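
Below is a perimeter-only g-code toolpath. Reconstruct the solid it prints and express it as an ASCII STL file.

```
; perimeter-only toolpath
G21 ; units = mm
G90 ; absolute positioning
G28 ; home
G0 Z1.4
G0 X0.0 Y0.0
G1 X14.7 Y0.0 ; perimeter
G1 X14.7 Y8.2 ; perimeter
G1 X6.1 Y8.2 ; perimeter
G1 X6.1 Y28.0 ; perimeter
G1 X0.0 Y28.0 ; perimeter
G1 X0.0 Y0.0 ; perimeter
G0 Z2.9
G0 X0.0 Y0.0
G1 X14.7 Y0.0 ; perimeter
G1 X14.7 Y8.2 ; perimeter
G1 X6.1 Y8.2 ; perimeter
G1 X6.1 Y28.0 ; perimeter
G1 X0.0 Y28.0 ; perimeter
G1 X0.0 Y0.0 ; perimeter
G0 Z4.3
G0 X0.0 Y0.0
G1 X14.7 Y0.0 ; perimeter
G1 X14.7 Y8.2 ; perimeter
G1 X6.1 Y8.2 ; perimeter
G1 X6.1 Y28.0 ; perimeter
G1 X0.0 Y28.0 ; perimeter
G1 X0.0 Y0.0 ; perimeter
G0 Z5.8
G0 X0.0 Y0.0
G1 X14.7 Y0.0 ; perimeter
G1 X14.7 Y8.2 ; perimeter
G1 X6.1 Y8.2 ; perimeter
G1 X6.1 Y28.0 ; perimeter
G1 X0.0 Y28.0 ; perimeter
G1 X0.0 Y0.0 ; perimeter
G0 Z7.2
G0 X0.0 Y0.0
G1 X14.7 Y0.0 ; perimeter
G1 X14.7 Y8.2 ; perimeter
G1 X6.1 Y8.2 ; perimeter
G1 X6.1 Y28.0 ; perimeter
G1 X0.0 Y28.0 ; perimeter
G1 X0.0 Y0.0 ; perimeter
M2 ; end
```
solid part
  facet normal 0.0000 0.0000 -1.0000
    outer loop
      vertex 14.7 8.2 0.0
      vertex 14.7 0.0 0.0
      vertex 0.0 0.0 0.0
    endloop
  endfacet
  facet normal 0.0000 0.0000 -1.0000
    outer loop
      vertex 6.1 8.2 0.0
      vertex 14.7 8.2 0.0
      vertex 0.0 0.0 0.0
    endloop
  endfacet
  facet normal 0.0000 0.0000 -1.0000
    outer loop
      vertex 6.1 28.0 0.0
      vertex 6.1 8.2 0.0
      vertex 0.0 0.0 0.0
    endloop
  endfacet
  facet normal 0.0000 0.0000 -1.0000
    outer loop
      vertex 0.0 28.0 0.0
      vertex 6.1 28.0 0.0
      vertex 0.0 0.0 0.0
    endloop
  endfacet
  facet normal 0.0000 0.0000 1.0000
    outer loop
      vertex 0.0 0.0 7.2
      vertex 14.7 0.0 7.2
      vertex 14.7 8.2 7.2
    endloop
  endfacet
  facet normal 0.0000 0.0000 1.0000
    outer loop
      vertex 0.0 0.0 7.2
      vertex 14.7 8.2 7.2
      vertex 6.1 8.2 7.2
    endloop
  endfacet
  facet normal 0.0000 0.0000 1.0000
    outer loop
      vertex 0.0 0.0 7.2
      vertex 6.1 8.2 7.2
      vertex 6.1 28.0 7.2
    endloop
  endfacet
  facet normal 0.0000 0.0000 1.0000
    outer loop
      vertex 0.0 0.0 7.2
      vertex 6.1 28.0 7.2
      vertex 0.0 28.0 7.2
    endloop
  endfacet
  facet normal 0.0000 -1.0000 0.0000
    outer loop
      vertex 0.0 0.0 0.0
      vertex 14.7 0.0 0.0
      vertex 14.7 0.0 7.2
    endloop
  endfacet
  facet normal 0.0000 -1.0000 0.0000
    outer loop
      vertex 0.0 0.0 0.0
      vertex 14.7 0.0 7.2
      vertex 0.0 0.0 7.2
    endloop
  endfacet
  facet normal 1.0000 0.0000 0.0000
    outer loop
      vertex 14.7 0.0 0.0
      vertex 14.7 8.2 0.0
      vertex 14.7 8.2 7.2
    endloop
  endfacet
  facet normal 1.0000 0.0000 0.0000
    outer loop
      vertex 14.7 0.0 0.0
      vertex 14.7 8.2 7.2
      vertex 14.7 0.0 7.2
    endloop
  endfacet
  facet normal 0.0000 1.0000 0.0000
    outer loop
      vertex 14.7 8.2 0.0
      vertex 6.1 8.2 0.0
      vertex 6.1 8.2 7.2
    endloop
  endfacet
  facet normal 0.0000 1.0000 0.0000
    outer loop
      vertex 14.7 8.2 0.0
      vertex 6.1 8.2 7.2
      vertex 14.7 8.2 7.2
    endloop
  endfacet
  facet normal 1.0000 0.0000 0.0000
    outer loop
      vertex 6.1 8.2 0.0
      vertex 6.1 28.0 0.0
      vertex 6.1 28.0 7.2
    endloop
  endfacet
  facet normal 1.0000 0.0000 0.0000
    outer loop
      vertex 6.1 8.2 0.0
      vertex 6.1 28.0 7.2
      vertex 6.1 8.2 7.2
    endloop
  endfacet
  facet normal 0.0000 1.0000 0.0000
    outer loop
      vertex 6.1 28.0 0.0
      vertex 0.0 28.0 0.0
      vertex 0.0 28.0 7.2
    endloop
  endfacet
  facet normal 0.0000 1.0000 0.0000
    outer loop
      vertex 6.1 28.0 0.0
      vertex 0.0 28.0 7.2
      vertex 6.1 28.0 7.2
    endloop
  endfacet
  facet normal -1.0000 0.0000 0.0000
    outer loop
      vertex 0.0 28.0 0.0
      vertex 0.0 0.0 0.0
      vertex 0.0 0.0 7.2
    endloop
  endfacet
  facet normal -1.0000 0.0000 0.0000
    outer loop
      vertex 0.0 28.0 0.0
      vertex 0.0 0.0 7.2
      vertex 0.0 28.0 7.2
    endloop
  endfacet
endsolid part

The G0 Z moves step by Δz≈1.4 mm. Every layer's G1 loop is the same polygon, so the solid is a straight extrusion of it from z=0 to z≈7.2. Closing with flat bottom and top caps and triangulating gives 20 facets — an L-shaped prism: outer 14.7 × 28 mm, arm thicknesses ≈ 8.2 mm (horizontal) and 6.1 mm (vertical), extruded 7.2 mm in z.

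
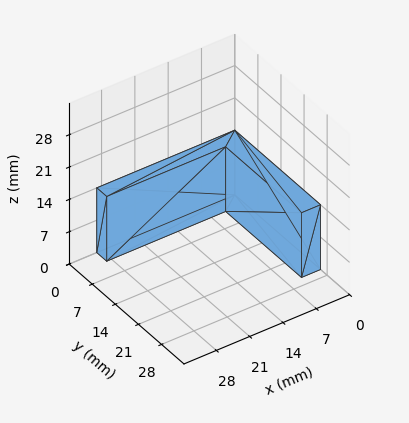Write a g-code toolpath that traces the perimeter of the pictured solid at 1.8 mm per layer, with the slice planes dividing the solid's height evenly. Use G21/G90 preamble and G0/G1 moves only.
Reading the render: the shape is an L-shaped prism: outer 29 × 26 mm, arm thicknesses ≈ 3 mm (horizontal) and 4 mm (vertical), extruded 14 mm in z (dimensions read to the nearest mm from the axis ticks). For the g-code, the solid's height is divided into equal slices at the stated Δz and each level perimeter traced with G1 moves after a G0 lift.

; perimeter-only toolpath
G21 ; units = mm
G90 ; absolute positioning
G28 ; home
; layer 1
G0 Z1.8
G0 X0.0 Y0.0
G1 X29.0 Y0.0
G1 X29.0 Y3.0
G1 X4.0 Y3.0
G1 X4.0 Y26.0
G1 X0.0 Y26.0
G1 X0.0 Y0.0
; layer 2
G0 Z3.5
G0 X0.0 Y0.0
G1 X29.0 Y0.0
G1 X29.0 Y3.0
G1 X4.0 Y3.0
G1 X4.0 Y26.0
G1 X0.0 Y26.0
G1 X0.0 Y0.0
; layer 3
G0 Z5.2
G0 X0.0 Y0.0
G1 X29.0 Y0.0
G1 X29.0 Y3.0
G1 X4.0 Y3.0
G1 X4.0 Y26.0
G1 X0.0 Y26.0
G1 X0.0 Y0.0
; layer 4
G0 Z7.0
G0 X0.0 Y0.0
G1 X29.0 Y0.0
G1 X29.0 Y3.0
G1 X4.0 Y3.0
G1 X4.0 Y26.0
G1 X0.0 Y26.0
G1 X0.0 Y0.0
; layer 5
G0 Z8.8
G0 X0.0 Y0.0
G1 X29.0 Y0.0
G1 X29.0 Y3.0
G1 X4.0 Y3.0
G1 X4.0 Y26.0
G1 X0.0 Y26.0
G1 X0.0 Y0.0
; layer 6
G0 Z10.5
G0 X0.0 Y0.0
G1 X29.0 Y0.0
G1 X29.0 Y3.0
G1 X4.0 Y3.0
G1 X4.0 Y26.0
G1 X0.0 Y26.0
G1 X0.0 Y0.0
; layer 7
G0 Z12.2
G0 X0.0 Y0.0
G1 X29.0 Y0.0
G1 X29.0 Y3.0
G1 X4.0 Y3.0
G1 X4.0 Y26.0
G1 X0.0 Y26.0
G1 X0.0 Y0.0
; layer 8
G0 Z14.0
G0 X0.0 Y0.0
G1 X29.0 Y0.0
G1 X29.0 Y3.0
G1 X4.0 Y3.0
G1 X4.0 Y26.0
G1 X0.0 Y26.0
G1 X0.0 Y0.0
M2 ; end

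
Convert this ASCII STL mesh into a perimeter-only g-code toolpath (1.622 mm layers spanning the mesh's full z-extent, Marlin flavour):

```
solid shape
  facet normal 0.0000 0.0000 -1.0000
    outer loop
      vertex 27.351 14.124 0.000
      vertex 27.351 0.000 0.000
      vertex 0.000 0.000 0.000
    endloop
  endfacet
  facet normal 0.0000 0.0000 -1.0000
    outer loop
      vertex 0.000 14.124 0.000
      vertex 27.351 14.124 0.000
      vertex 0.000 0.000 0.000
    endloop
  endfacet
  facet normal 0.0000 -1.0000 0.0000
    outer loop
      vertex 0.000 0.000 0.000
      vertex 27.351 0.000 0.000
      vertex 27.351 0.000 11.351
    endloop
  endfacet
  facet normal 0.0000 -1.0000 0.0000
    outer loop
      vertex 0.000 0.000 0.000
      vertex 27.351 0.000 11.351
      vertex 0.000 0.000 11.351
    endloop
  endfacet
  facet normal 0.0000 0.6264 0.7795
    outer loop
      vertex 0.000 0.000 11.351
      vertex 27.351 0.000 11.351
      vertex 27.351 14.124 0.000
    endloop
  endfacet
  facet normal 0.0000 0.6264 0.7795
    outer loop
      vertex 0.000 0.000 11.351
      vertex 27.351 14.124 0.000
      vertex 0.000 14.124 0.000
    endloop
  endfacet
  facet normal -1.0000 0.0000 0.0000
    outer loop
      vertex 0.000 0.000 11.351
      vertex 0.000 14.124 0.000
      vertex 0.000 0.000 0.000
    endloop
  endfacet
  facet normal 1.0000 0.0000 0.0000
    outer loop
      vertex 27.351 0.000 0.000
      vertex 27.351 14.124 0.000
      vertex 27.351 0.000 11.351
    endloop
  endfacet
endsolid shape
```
; perimeter-only toolpath
G21 ; units = mm
G90 ; absolute positioning
G28 ; home
; layer 1
G0 Z1.622
G0 X0.000 Y0.000
G1 X27.351 Y0.000
G1 X27.351 Y12.106
G1 X0.000 Y12.106
G1 X0.000 Y0.000
; layer 2
G0 Z3.243
G0 X0.000 Y0.000
G1 X27.351 Y0.000
G1 X27.351 Y10.089
G1 X0.000 Y10.089
G1 X0.000 Y0.000
; layer 3
G0 Z4.865
G0 X0.000 Y0.000
G1 X27.351 Y0.000
G1 X27.351 Y8.071
G1 X0.000 Y8.071
G1 X0.000 Y0.000
; layer 4
G0 Z6.486
G0 X0.000 Y0.000
G1 X27.351 Y0.000
G1 X27.351 Y6.053
G1 X0.000 Y6.053
G1 X0.000 Y0.000
; layer 5
G0 Z8.108
G0 X0.000 Y0.000
G1 X27.351 Y0.000
G1 X27.351 Y4.035
G1 X0.000 Y4.035
G1 X0.000 Y0.000
; layer 6
G0 Z9.729
G0 X0.000 Y0.000
G1 X27.351 Y0.000
G1 X27.351 Y2.018
G1 X0.000 Y2.018
G1 X0.000 Y0.000
M2 ; end

The solid is a wedge (ramp): 27.4 × 14.1 mm base, rising to 11.4 mm along the y=0 edge and sloping linearly to z=0 at y=14.1. Slicing at Δz = 1.622 mm — 7 equal slices spanning the solid's height, so layer i sits at z = i·h/7 — gives 6 non-empty perimeters. Each is a 4-segment closed polygon; G0 lifts to the layer z and rapids to the start vertex, then G1 traces the edges. The cross-section shrinks linearly with z (the slice at the apex is degenerate and omitted).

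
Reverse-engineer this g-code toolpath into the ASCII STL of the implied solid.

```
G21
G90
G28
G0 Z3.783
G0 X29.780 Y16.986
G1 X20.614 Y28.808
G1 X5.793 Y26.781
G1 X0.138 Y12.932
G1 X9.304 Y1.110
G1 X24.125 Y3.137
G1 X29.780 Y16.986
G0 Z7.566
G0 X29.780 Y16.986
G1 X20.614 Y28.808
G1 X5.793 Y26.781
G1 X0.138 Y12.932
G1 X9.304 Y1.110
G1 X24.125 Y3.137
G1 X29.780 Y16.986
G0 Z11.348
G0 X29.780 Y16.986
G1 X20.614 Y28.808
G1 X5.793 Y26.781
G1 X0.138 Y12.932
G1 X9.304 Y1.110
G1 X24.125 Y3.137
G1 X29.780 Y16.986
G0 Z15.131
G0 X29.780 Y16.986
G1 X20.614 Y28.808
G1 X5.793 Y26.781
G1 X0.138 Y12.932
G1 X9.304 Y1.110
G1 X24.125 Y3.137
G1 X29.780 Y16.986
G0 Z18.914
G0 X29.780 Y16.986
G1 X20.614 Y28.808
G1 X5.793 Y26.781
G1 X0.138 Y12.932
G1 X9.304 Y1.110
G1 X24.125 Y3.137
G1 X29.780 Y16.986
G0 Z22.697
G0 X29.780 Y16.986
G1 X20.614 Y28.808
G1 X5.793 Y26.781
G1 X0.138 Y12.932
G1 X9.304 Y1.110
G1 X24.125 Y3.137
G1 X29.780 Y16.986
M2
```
solid part
  facet normal 0.0000 0.0000 -1.0000
    outer loop
      vertex 5.793 26.781 0.000
      vertex 20.614 28.808 0.000
      vertex 29.780 16.986 0.000
    endloop
  endfacet
  facet normal 0.0000 0.0000 -1.0000
    outer loop
      vertex 0.138 12.932 0.000
      vertex 5.793 26.781 0.000
      vertex 29.780 16.986 0.000
    endloop
  endfacet
  facet normal 0.0000 0.0000 -1.0000
    outer loop
      vertex 9.304 1.110 0.000
      vertex 0.138 12.932 0.000
      vertex 29.780 16.986 0.000
    endloop
  endfacet
  facet normal 0.0000 0.0000 -1.0000
    outer loop
      vertex 24.125 3.137 0.000
      vertex 9.304 1.110 0.000
      vertex 29.780 16.986 0.000
    endloop
  endfacet
  facet normal 0.0000 0.0000 1.0000
    outer loop
      vertex 29.780 16.986 22.697
      vertex 20.614 28.808 22.697
      vertex 5.793 26.781 22.697
    endloop
  endfacet
  facet normal 0.0000 0.0000 1.0000
    outer loop
      vertex 29.780 16.986 22.697
      vertex 5.793 26.781 22.697
      vertex 0.138 12.932 22.697
    endloop
  endfacet
  facet normal 0.0000 0.0000 1.0000
    outer loop
      vertex 29.780 16.986 22.697
      vertex 0.138 12.932 22.697
      vertex 9.304 1.110 22.697
    endloop
  endfacet
  facet normal 0.0000 0.0000 1.0000
    outer loop
      vertex 29.780 16.986 22.697
      vertex 9.304 1.110 22.697
      vertex 24.125 3.137 22.697
    endloop
  endfacet
  facet normal 0.7903 0.6127 0.0000
    outer loop
      vertex 29.780 16.986 0.000
      vertex 20.614 28.808 0.000
      vertex 20.614 28.808 22.697
    endloop
  endfacet
  facet normal 0.7903 0.6127 0.0000
    outer loop
      vertex 29.780 16.986 0.000
      vertex 20.614 28.808 22.697
      vertex 29.780 16.986 22.697
    endloop
  endfacet
  facet normal -0.1355 0.9908 0.0000
    outer loop
      vertex 20.614 28.808 0.000
      vertex 5.793 26.781 0.000
      vertex 5.793 26.781 22.697
    endloop
  endfacet
  facet normal -0.1355 0.9908 0.0000
    outer loop
      vertex 20.614 28.808 0.000
      vertex 5.793 26.781 22.697
      vertex 20.614 28.808 22.697
    endloop
  endfacet
  facet normal -0.9258 0.3780 0.0000
    outer loop
      vertex 5.793 26.781 0.000
      vertex 0.138 12.932 0.000
      vertex 0.138 12.932 22.697
    endloop
  endfacet
  facet normal -0.9258 0.3780 0.0000
    outer loop
      vertex 5.793 26.781 0.000
      vertex 0.138 12.932 22.697
      vertex 5.793 26.781 22.697
    endloop
  endfacet
  facet normal -0.7903 -0.6127 0.0000
    outer loop
      vertex 0.138 12.932 0.000
      vertex 9.304 1.110 0.000
      vertex 9.304 1.110 22.697
    endloop
  endfacet
  facet normal -0.7903 -0.6127 0.0000
    outer loop
      vertex 0.138 12.932 0.000
      vertex 9.304 1.110 22.697
      vertex 0.138 12.932 22.697
    endloop
  endfacet
  facet normal 0.1355 -0.9908 0.0000
    outer loop
      vertex 9.304 1.110 0.000
      vertex 24.125 3.137 0.000
      vertex 24.125 3.137 22.697
    endloop
  endfacet
  facet normal 0.1355 -0.9908 0.0000
    outer loop
      vertex 9.304 1.110 0.000
      vertex 24.125 3.137 22.697
      vertex 9.304 1.110 22.697
    endloop
  endfacet
  facet normal 0.9258 -0.3780 0.0000
    outer loop
      vertex 24.125 3.137 0.000
      vertex 29.780 16.986 0.000
      vertex 29.780 16.986 22.697
    endloop
  endfacet
  facet normal 0.9258 -0.3780 0.0000
    outer loop
      vertex 24.125 3.137 0.000
      vertex 29.780 16.986 22.697
      vertex 24.125 3.137 22.697
    endloop
  endfacet
endsolid part

The G0 Z moves step by Δz≈3.783 mm. Every layer's G1 loop is the same polygon, so the solid is a straight extrusion of it from z=0 to z≈22.7. Closing with flat bottom and top caps and triangulating gives 20 facets — a regular 6-sided prism (a cylinder approximated with 6 flat sides), circumscribed radius ≈ 15 mm, height ≈ 22.7 mm.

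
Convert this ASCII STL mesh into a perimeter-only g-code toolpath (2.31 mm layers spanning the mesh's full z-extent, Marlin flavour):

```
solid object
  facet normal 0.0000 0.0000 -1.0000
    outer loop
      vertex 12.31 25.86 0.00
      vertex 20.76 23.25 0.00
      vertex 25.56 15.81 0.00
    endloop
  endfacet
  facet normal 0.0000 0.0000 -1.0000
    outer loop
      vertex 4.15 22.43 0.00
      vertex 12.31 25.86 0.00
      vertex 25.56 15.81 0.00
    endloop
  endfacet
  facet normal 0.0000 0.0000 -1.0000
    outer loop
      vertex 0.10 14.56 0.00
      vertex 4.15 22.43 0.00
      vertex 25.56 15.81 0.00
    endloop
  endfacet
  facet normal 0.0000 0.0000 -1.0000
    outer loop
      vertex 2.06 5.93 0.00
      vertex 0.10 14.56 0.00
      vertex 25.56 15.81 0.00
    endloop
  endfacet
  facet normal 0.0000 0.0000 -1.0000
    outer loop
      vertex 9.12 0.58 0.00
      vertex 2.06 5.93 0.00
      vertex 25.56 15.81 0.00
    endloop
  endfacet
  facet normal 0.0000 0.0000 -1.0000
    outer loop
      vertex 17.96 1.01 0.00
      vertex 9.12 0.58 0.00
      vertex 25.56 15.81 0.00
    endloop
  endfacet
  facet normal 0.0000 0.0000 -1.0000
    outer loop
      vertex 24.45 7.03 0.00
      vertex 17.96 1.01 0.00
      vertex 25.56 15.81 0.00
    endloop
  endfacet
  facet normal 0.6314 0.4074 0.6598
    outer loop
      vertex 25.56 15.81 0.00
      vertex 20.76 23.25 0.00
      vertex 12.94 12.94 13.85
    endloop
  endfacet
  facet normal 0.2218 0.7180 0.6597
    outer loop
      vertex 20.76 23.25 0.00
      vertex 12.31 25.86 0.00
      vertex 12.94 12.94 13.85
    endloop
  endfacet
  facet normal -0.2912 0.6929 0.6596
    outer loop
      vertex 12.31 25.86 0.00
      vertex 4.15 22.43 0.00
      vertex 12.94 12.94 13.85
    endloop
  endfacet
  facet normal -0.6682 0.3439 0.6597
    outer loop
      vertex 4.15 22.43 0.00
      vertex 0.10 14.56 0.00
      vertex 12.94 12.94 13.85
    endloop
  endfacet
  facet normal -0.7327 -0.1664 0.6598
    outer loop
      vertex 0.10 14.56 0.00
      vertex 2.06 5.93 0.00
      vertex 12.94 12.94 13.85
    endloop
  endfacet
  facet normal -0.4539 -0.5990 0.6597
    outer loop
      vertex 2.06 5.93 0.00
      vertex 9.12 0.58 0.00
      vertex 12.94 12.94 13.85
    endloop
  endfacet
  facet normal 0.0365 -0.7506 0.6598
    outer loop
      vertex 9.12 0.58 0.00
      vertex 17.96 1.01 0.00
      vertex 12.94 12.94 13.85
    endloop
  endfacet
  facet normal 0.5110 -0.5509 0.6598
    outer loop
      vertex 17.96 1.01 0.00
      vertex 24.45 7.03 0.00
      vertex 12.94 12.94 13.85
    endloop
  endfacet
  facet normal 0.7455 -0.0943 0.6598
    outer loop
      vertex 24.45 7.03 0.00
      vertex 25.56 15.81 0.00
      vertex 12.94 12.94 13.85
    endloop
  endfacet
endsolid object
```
; perimeter-only toolpath
G21 ; units = mm
G90 ; absolute positioning
G28 ; home
; layer 1
G0 Z2.31
G0 X23.46 Y15.33
G1 X19.46 Y21.53
G1 X12.42 Y23.71
G1 X5.62 Y20.85
G1 X2.24 Y14.29
G1 X3.87 Y7.10
G1 X9.76 Y2.64
G1 X17.12 Y3.00
G1 X22.53 Y8.02
G1 X23.46 Y15.33
; layer 2
G0 Z4.62
G0 X21.35 Y14.85
G1 X18.15 Y19.81
G1 X12.52 Y21.55
G1 X7.08 Y19.27
G1 X4.38 Y14.02
G1 X5.69 Y8.27
G1 X10.39 Y4.70
G1 X16.29 Y4.99
G1 X20.61 Y9.00
G1 X21.35 Y14.85
; layer 3
G0 Z6.92
G0 X19.25 Y14.38
G1 X16.85 Y18.09
G1 X12.62 Y19.40
G1 X8.54 Y17.68
G1 X6.52 Y13.75
G1 X7.50 Y9.43
G1 X11.03 Y6.76
G1 X15.45 Y6.97
G1 X18.70 Y9.98
G1 X19.25 Y14.38
; layer 4
G0 Z9.23
G0 X17.15 Y13.90
G1 X15.55 Y16.38
G1 X12.73 Y17.25
G1 X10.01 Y16.10
G1 X8.66 Y13.48
G1 X9.31 Y10.60
G1 X11.67 Y8.82
G1 X14.61 Y8.96
G1 X16.78 Y10.97
G1 X17.15 Y13.90
; layer 5
G0 Z11.54
G0 X15.04 Y13.42
G1 X14.24 Y14.66
G1 X12.83 Y15.09
G1 X11.47 Y14.52
G1 X10.80 Y13.21
G1 X11.13 Y11.77
G1 X12.30 Y10.88
G1 X13.78 Y10.95
G1 X14.86 Y11.95
G1 X15.04 Y13.42
M2 ; end

The solid is a regular 9-sided pyramid, base circumscribed radius ≈ 12.9 mm, apex at z ≈ 13.8 mm. Slicing at Δz = 2.31 mm — 6 equal slices spanning the solid's height, so layer i sits at z = i·h/6 — gives 5 non-empty perimeters. Each is a 9-segment closed polygon; G0 lifts to the layer z and rapids to the start vertex, then G1 traces the edges. The cross-section shrinks linearly with z (the slice at the apex is degenerate and omitted).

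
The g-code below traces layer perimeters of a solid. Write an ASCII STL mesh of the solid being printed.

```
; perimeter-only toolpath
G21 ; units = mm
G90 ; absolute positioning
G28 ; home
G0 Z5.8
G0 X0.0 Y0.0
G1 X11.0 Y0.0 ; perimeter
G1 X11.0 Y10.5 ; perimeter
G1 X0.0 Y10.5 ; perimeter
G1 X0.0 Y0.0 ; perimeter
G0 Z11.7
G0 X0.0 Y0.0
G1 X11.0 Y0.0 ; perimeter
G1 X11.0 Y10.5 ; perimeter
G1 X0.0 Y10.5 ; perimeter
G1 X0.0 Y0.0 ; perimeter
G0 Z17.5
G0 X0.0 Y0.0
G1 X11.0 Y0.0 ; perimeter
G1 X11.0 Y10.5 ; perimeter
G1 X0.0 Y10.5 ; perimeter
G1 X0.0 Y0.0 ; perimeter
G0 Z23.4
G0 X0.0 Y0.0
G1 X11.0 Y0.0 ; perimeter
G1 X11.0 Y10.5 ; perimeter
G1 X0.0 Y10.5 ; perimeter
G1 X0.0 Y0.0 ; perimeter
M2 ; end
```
solid part
  facet normal 0.0000 0.0000 -1.0000
    outer loop
      vertex 11.0 10.5 0.0
      vertex 11.0 0.0 0.0
      vertex 0.0 0.0 0.0
    endloop
  endfacet
  facet normal 0.0000 0.0000 -1.0000
    outer loop
      vertex 0.0 10.5 0.0
      vertex 11.0 10.5 0.0
      vertex 0.0 0.0 0.0
    endloop
  endfacet
  facet normal 0.0000 0.0000 1.0000
    outer loop
      vertex 0.0 0.0 23.4
      vertex 11.0 0.0 23.4
      vertex 11.0 10.5 23.4
    endloop
  endfacet
  facet normal 0.0000 0.0000 1.0000
    outer loop
      vertex 0.0 0.0 23.4
      vertex 11.0 10.5 23.4
      vertex 0.0 10.5 23.4
    endloop
  endfacet
  facet normal 0.0000 -1.0000 0.0000
    outer loop
      vertex 0.0 0.0 0.0
      vertex 11.0 0.0 0.0
      vertex 11.0 0.0 23.4
    endloop
  endfacet
  facet normal 0.0000 -1.0000 0.0000
    outer loop
      vertex 0.0 0.0 0.0
      vertex 11.0 0.0 23.4
      vertex 0.0 0.0 23.4
    endloop
  endfacet
  facet normal 0.0000 1.0000 0.0000
    outer loop
      vertex 11.0 10.5 23.4
      vertex 11.0 10.5 0.0
      vertex 0.0 10.5 0.0
    endloop
  endfacet
  facet normal 0.0000 1.0000 0.0000
    outer loop
      vertex 0.0 10.5 23.4
      vertex 11.0 10.5 23.4
      vertex 0.0 10.5 0.0
    endloop
  endfacet
  facet normal -1.0000 0.0000 0.0000
    outer loop
      vertex 0.0 10.5 23.4
      vertex 0.0 10.5 0.0
      vertex 0.0 0.0 0.0
    endloop
  endfacet
  facet normal -1.0000 0.0000 0.0000
    outer loop
      vertex 0.0 0.0 23.4
      vertex 0.0 10.5 23.4
      vertex 0.0 0.0 0.0
    endloop
  endfacet
  facet normal 1.0000 0.0000 0.0000
    outer loop
      vertex 11.0 0.0 0.0
      vertex 11.0 10.5 0.0
      vertex 11.0 10.5 23.4
    endloop
  endfacet
  facet normal 1.0000 0.0000 0.0000
    outer loop
      vertex 11.0 0.0 0.0
      vertex 11.0 10.5 23.4
      vertex 11.0 0.0 23.4
    endloop
  endfacet
endsolid part

The G0 Z moves step by Δz≈5.8 mm. Every layer's G1 loop is the same polygon, so the solid is a straight extrusion of it from z=0 to z≈23.4. Closing with flat bottom and top caps and triangulating gives 12 facets — a rectangular box, roughly 11 × 10.5 mm footprint and 23.4 mm tall.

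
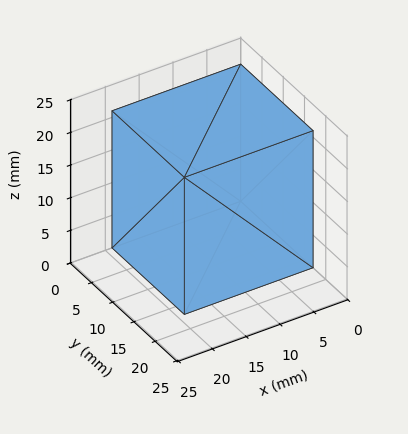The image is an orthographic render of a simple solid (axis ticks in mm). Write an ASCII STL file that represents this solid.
Reading the render: the shape is a rectangular box, roughly 19 × 17 mm footprint and 21 mm tall (dimensions read to the nearest mm from the axis ticks). For the STL, each face is triangulated and given an outward normal.

solid part
  facet normal 0.0000 0.0000 -1.0000
    outer loop
      vertex 19.000 17.000 0.000
      vertex 19.000 0.000 0.000
      vertex 0.000 0.000 0.000
    endloop
  endfacet
  facet normal 0.0000 0.0000 -1.0000
    outer loop
      vertex 0.000 17.000 0.000
      vertex 19.000 17.000 0.000
      vertex 0.000 0.000 0.000
    endloop
  endfacet
  facet normal 0.0000 0.0000 1.0000
    outer loop
      vertex 0.000 0.000 21.000
      vertex 19.000 0.000 21.000
      vertex 19.000 17.000 21.000
    endloop
  endfacet
  facet normal 0.0000 0.0000 1.0000
    outer loop
      vertex 0.000 0.000 21.000
      vertex 19.000 17.000 21.000
      vertex 0.000 17.000 21.000
    endloop
  endfacet
  facet normal 0.0000 -1.0000 0.0000
    outer loop
      vertex 0.000 0.000 0.000
      vertex 19.000 0.000 0.000
      vertex 19.000 0.000 21.000
    endloop
  endfacet
  facet normal 0.0000 -1.0000 0.0000
    outer loop
      vertex 0.000 0.000 0.000
      vertex 19.000 0.000 21.000
      vertex 0.000 0.000 21.000
    endloop
  endfacet
  facet normal 0.0000 1.0000 0.0000
    outer loop
      vertex 19.000 17.000 21.000
      vertex 19.000 17.000 0.000
      vertex 0.000 17.000 0.000
    endloop
  endfacet
  facet normal 0.0000 1.0000 0.0000
    outer loop
      vertex 0.000 17.000 21.000
      vertex 19.000 17.000 21.000
      vertex 0.000 17.000 0.000
    endloop
  endfacet
  facet normal -1.0000 0.0000 0.0000
    outer loop
      vertex 0.000 17.000 21.000
      vertex 0.000 17.000 0.000
      vertex 0.000 0.000 0.000
    endloop
  endfacet
  facet normal -1.0000 0.0000 0.0000
    outer loop
      vertex 0.000 0.000 21.000
      vertex 0.000 17.000 21.000
      vertex 0.000 0.000 0.000
    endloop
  endfacet
  facet normal 1.0000 0.0000 0.0000
    outer loop
      vertex 19.000 0.000 0.000
      vertex 19.000 17.000 0.000
      vertex 19.000 17.000 21.000
    endloop
  endfacet
  facet normal 1.0000 0.0000 0.0000
    outer loop
      vertex 19.000 0.000 0.000
      vertex 19.000 17.000 21.000
      vertex 19.000 0.000 21.000
    endloop
  endfacet
endsolid part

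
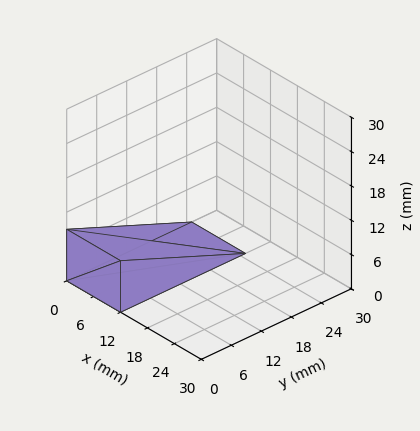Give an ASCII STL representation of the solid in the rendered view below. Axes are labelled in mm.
Reading the render: the shape is a wedge (ramp): 12 × 25 mm base, rising to 9 mm along the y=0 edge and sloping linearly to z=0 at y=25 (dimensions read to the nearest mm from the axis ticks). For the STL, each face is triangulated and given an outward normal.

solid part
  facet normal 0.0000 0.0000 -1.0000
    outer loop
      vertex 12.0 25.0 0.0
      vertex 12.0 0.0 0.0
      vertex 0.0 0.0 0.0
    endloop
  endfacet
  facet normal 0.0000 0.0000 -1.0000
    outer loop
      vertex 0.0 25.0 0.0
      vertex 12.0 25.0 0.0
      vertex 0.0 0.0 0.0
    endloop
  endfacet
  facet normal 0.0000 -1.0000 0.0000
    outer loop
      vertex 0.0 0.0 0.0
      vertex 12.0 0.0 0.0
      vertex 12.0 0.0 9.0
    endloop
  endfacet
  facet normal 0.0000 -1.0000 0.0000
    outer loop
      vertex 0.0 0.0 0.0
      vertex 12.0 0.0 9.0
      vertex 0.0 0.0 9.0
    endloop
  endfacet
  facet normal 0.0000 0.3387 0.9409
    outer loop
      vertex 0.0 0.0 9.0
      vertex 12.0 0.0 9.0
      vertex 12.0 25.0 0.0
    endloop
  endfacet
  facet normal 0.0000 0.3387 0.9409
    outer loop
      vertex 0.0 0.0 9.0
      vertex 12.0 25.0 0.0
      vertex 0.0 25.0 0.0
    endloop
  endfacet
  facet normal -1.0000 0.0000 0.0000
    outer loop
      vertex 0.0 0.0 9.0
      vertex 0.0 25.0 0.0
      vertex 0.0 0.0 0.0
    endloop
  endfacet
  facet normal 1.0000 0.0000 0.0000
    outer loop
      vertex 12.0 0.0 0.0
      vertex 12.0 25.0 0.0
      vertex 12.0 0.0 9.0
    endloop
  endfacet
endsolid part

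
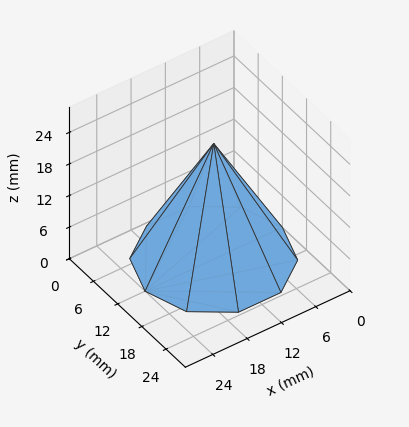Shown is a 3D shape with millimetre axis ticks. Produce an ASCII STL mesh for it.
Reading the render: the shape is a regular 10-sided pyramid, base circumscribed radius ≈ 12 mm, apex at z ≈ 22 mm (dimensions read to the nearest mm from the axis ticks). For the STL, each face is triangulated and given an outward normal.

solid part
  facet normal 0.0000 0.0000 -1.0000
    outer loop
      vertex 15.71 23.41 0.00
      vertex 21.71 19.05 0.00
      vertex 24.00 12.00 0.00
    endloop
  endfacet
  facet normal 0.0000 0.0000 -1.0000
    outer loop
      vertex 8.29 23.41 0.00
      vertex 15.71 23.41 0.00
      vertex 24.00 12.00 0.00
    endloop
  endfacet
  facet normal 0.0000 0.0000 -1.0000
    outer loop
      vertex 2.29 19.05 0.00
      vertex 8.29 23.41 0.00
      vertex 24.00 12.00 0.00
    endloop
  endfacet
  facet normal 0.0000 0.0000 -1.0000
    outer loop
      vertex 0.00 12.00 0.00
      vertex 2.29 19.05 0.00
      vertex 24.00 12.00 0.00
    endloop
  endfacet
  facet normal 0.0000 0.0000 -1.0000
    outer loop
      vertex 2.29 4.95 0.00
      vertex 0.00 12.00 0.00
      vertex 24.00 12.00 0.00
    endloop
  endfacet
  facet normal 0.0000 0.0000 -1.0000
    outer loop
      vertex 8.29 0.59 0.00
      vertex 2.29 4.95 0.00
      vertex 24.00 12.00 0.00
    endloop
  endfacet
  facet normal 0.0000 0.0000 -1.0000
    outer loop
      vertex 15.71 0.59 0.00
      vertex 8.29 0.59 0.00
      vertex 24.00 12.00 0.00
    endloop
  endfacet
  facet normal 0.0000 0.0000 -1.0000
    outer loop
      vertex 21.71 4.95 0.00
      vertex 15.71 0.59 0.00
      vertex 24.00 12.00 0.00
    endloop
  endfacet
  facet normal 0.8442 0.2742 0.4605
    outer loop
      vertex 24.00 12.00 0.00
      vertex 21.71 19.05 0.00
      vertex 12.00 12.00 22.00
    endloop
  endfacet
  facet normal 0.5218 0.7181 0.4604
    outer loop
      vertex 21.71 19.05 0.00
      vertex 15.71 23.41 0.00
      vertex 12.00 12.00 22.00
    endloop
  endfacet
  facet normal 0.0000 0.8877 0.4604
    outer loop
      vertex 15.71 23.41 0.00
      vertex 8.29 23.41 0.00
      vertex 12.00 12.00 22.00
    endloop
  endfacet
  facet normal -0.5218 0.7181 0.4604
    outer loop
      vertex 8.29 23.41 0.00
      vertex 2.29 19.05 0.00
      vertex 12.00 12.00 22.00
    endloop
  endfacet
  facet normal -0.8442 0.2742 0.4605
    outer loop
      vertex 2.29 19.05 0.00
      vertex 0.00 12.00 0.00
      vertex 12.00 12.00 22.00
    endloop
  endfacet
  facet normal -0.8442 -0.2742 0.4605
    outer loop
      vertex 0.00 12.00 0.00
      vertex 2.29 4.95 0.00
      vertex 12.00 12.00 22.00
    endloop
  endfacet
  facet normal -0.5218 -0.7181 0.4604
    outer loop
      vertex 2.29 4.95 0.00
      vertex 8.29 0.59 0.00
      vertex 12.00 12.00 22.00
    endloop
  endfacet
  facet normal 0.0000 -0.8877 0.4604
    outer loop
      vertex 8.29 0.59 0.00
      vertex 15.71 0.59 0.00
      vertex 12.00 12.00 22.00
    endloop
  endfacet
  facet normal 0.5218 -0.7181 0.4604
    outer loop
      vertex 15.71 0.59 0.00
      vertex 21.71 4.95 0.00
      vertex 12.00 12.00 22.00
    endloop
  endfacet
  facet normal 0.8442 -0.2742 0.4605
    outer loop
      vertex 21.71 4.95 0.00
      vertex 24.00 12.00 0.00
      vertex 12.00 12.00 22.00
    endloop
  endfacet
endsolid part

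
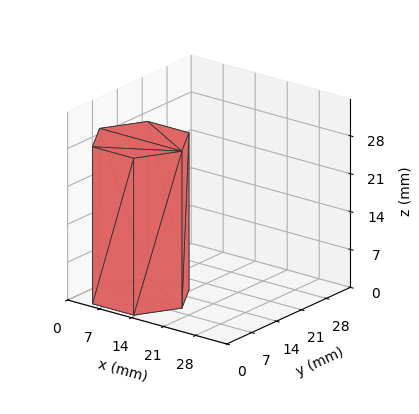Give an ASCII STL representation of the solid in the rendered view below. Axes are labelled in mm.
Reading the render: the shape is a regular 6-sided prism (a cylinder approximated with 6 flat sides), circumscribed radius ≈ 9 mm, height ≈ 29 mm (dimensions read to the nearest mm from the axis ticks). For the STL, each face is triangulated and given an outward normal.

solid part
  facet normal 0.0000 0.0000 -1.0000
    outer loop
      vertex 4.50 16.79 0.00
      vertex 13.50 16.79 0.00
      vertex 18.00 9.00 0.00
    endloop
  endfacet
  facet normal 0.0000 0.0000 -1.0000
    outer loop
      vertex 0.00 9.00 0.00
      vertex 4.50 16.79 0.00
      vertex 18.00 9.00 0.00
    endloop
  endfacet
  facet normal 0.0000 0.0000 -1.0000
    outer loop
      vertex 4.50 1.21 0.00
      vertex 0.00 9.00 0.00
      vertex 18.00 9.00 0.00
    endloop
  endfacet
  facet normal 0.0000 0.0000 -1.0000
    outer loop
      vertex 13.50 1.21 0.00
      vertex 4.50 1.21 0.00
      vertex 18.00 9.00 0.00
    endloop
  endfacet
  facet normal 0.0000 0.0000 1.0000
    outer loop
      vertex 18.00 9.00 29.00
      vertex 13.50 16.79 29.00
      vertex 4.50 16.79 29.00
    endloop
  endfacet
  facet normal 0.0000 0.0000 1.0000
    outer loop
      vertex 18.00 9.00 29.00
      vertex 4.50 16.79 29.00
      vertex 0.00 9.00 29.00
    endloop
  endfacet
  facet normal 0.0000 0.0000 1.0000
    outer loop
      vertex 18.00 9.00 29.00
      vertex 0.00 9.00 29.00
      vertex 4.50 1.21 29.00
    endloop
  endfacet
  facet normal 0.0000 0.0000 1.0000
    outer loop
      vertex 18.00 9.00 29.00
      vertex 4.50 1.21 29.00
      vertex 13.50 1.21 29.00
    endloop
  endfacet
  facet normal 0.8659 0.5002 0.0000
    outer loop
      vertex 18.00 9.00 0.00
      vertex 13.50 16.79 0.00
      vertex 13.50 16.79 29.00
    endloop
  endfacet
  facet normal 0.8659 0.5002 0.0000
    outer loop
      vertex 18.00 9.00 0.00
      vertex 13.50 16.79 29.00
      vertex 18.00 9.00 29.00
    endloop
  endfacet
  facet normal 0.0000 1.0000 0.0000
    outer loop
      vertex 13.50 16.79 0.00
      vertex 4.50 16.79 0.00
      vertex 4.50 16.79 29.00
    endloop
  endfacet
  facet normal 0.0000 1.0000 0.0000
    outer loop
      vertex 13.50 16.79 0.00
      vertex 4.50 16.79 29.00
      vertex 13.50 16.79 29.00
    endloop
  endfacet
  facet normal -0.8659 0.5002 0.0000
    outer loop
      vertex 4.50 16.79 0.00
      vertex 0.00 9.00 0.00
      vertex 0.00 9.00 29.00
    endloop
  endfacet
  facet normal -0.8659 0.5002 0.0000
    outer loop
      vertex 4.50 16.79 0.00
      vertex 0.00 9.00 29.00
      vertex 4.50 16.79 29.00
    endloop
  endfacet
  facet normal -0.8659 -0.5002 0.0000
    outer loop
      vertex 0.00 9.00 0.00
      vertex 4.50 1.21 0.00
      vertex 4.50 1.21 29.00
    endloop
  endfacet
  facet normal -0.8659 -0.5002 0.0000
    outer loop
      vertex 0.00 9.00 0.00
      vertex 4.50 1.21 29.00
      vertex 0.00 9.00 29.00
    endloop
  endfacet
  facet normal 0.0000 -1.0000 0.0000
    outer loop
      vertex 4.50 1.21 0.00
      vertex 13.50 1.21 0.00
      vertex 13.50 1.21 29.00
    endloop
  endfacet
  facet normal 0.0000 -1.0000 0.0000
    outer loop
      vertex 4.50 1.21 0.00
      vertex 13.50 1.21 29.00
      vertex 4.50 1.21 29.00
    endloop
  endfacet
  facet normal 0.8659 -0.5002 0.0000
    outer loop
      vertex 13.50 1.21 0.00
      vertex 18.00 9.00 0.00
      vertex 18.00 9.00 29.00
    endloop
  endfacet
  facet normal 0.8659 -0.5002 0.0000
    outer loop
      vertex 13.50 1.21 0.00
      vertex 18.00 9.00 29.00
      vertex 13.50 1.21 29.00
    endloop
  endfacet
endsolid part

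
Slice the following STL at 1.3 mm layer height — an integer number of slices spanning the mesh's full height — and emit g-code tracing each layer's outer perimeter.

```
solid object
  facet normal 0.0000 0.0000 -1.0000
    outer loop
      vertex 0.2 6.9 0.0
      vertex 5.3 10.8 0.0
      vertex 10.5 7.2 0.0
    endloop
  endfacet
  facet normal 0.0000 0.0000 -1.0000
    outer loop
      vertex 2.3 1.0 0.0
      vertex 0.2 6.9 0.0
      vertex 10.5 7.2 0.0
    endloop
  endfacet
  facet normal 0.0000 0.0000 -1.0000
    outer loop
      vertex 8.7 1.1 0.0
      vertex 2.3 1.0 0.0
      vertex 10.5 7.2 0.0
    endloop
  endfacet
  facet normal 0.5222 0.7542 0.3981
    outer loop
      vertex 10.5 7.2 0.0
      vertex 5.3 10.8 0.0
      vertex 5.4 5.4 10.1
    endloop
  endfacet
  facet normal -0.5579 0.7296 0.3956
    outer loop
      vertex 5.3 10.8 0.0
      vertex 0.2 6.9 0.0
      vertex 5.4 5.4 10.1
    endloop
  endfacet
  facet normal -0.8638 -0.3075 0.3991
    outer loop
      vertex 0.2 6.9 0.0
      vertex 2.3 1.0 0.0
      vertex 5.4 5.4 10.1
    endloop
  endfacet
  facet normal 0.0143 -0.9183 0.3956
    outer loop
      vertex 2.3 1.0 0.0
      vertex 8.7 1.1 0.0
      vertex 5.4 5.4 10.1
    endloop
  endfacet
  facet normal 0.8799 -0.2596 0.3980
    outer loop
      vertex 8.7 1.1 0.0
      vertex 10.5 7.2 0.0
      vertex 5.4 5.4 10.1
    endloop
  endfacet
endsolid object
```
; perimeter-only toolpath
G21 ; units = mm
G90 ; absolute positioning
G28 ; home
; layer 1
G0 Z1.3
G0 X9.9 Y7.0
G1 X5.3 Y10.1
G1 X0.9 Y6.7
G1 X2.7 Y1.6
G1 X8.3 Y1.6
G1 X9.9 Y7.0
; layer 2
G0 Z2.5
G0 X9.2 Y6.8
G1 X5.3 Y9.5
G1 X1.5 Y6.5
G1 X3.1 Y2.1
G1 X7.9 Y2.2
G1 X9.2 Y6.8
; layer 3
G0 Z3.8
G0 X8.6 Y6.5
G1 X5.3 Y8.8
G1 X2.2 Y6.3
G1 X3.5 Y2.7
G1 X7.5 Y2.7
G1 X8.6 Y6.5
; layer 4
G0 Z5.0
G0 X8.0 Y6.3
G1 X5.3 Y8.1
G1 X2.8 Y6.2
G1 X3.9 Y3.2
G1 X7.0 Y3.2
G1 X8.0 Y6.3
; layer 5
G0 Z6.3
G0 X7.3 Y6.1
G1 X5.4 Y7.4
G1 X3.5 Y6.0
G1 X4.2 Y3.8
G1 X6.6 Y3.8
G1 X7.3 Y6.1
; layer 6
G0 Z7.6
G0 X6.7 Y5.9
G1 X5.4 Y6.8
G1 X4.1 Y5.8
G1 X4.6 Y4.3
G1 X6.2 Y4.3
G1 X6.7 Y5.9
; layer 7
G0 Z8.8
G0 X6.0 Y5.6
G1 X5.4 Y6.1
G1 X4.8 Y5.6
G1 X5.0 Y4.9
G1 X5.8 Y4.9
G1 X6.0 Y5.6
M2 ; end

The solid is a regular 5-sided pyramid, base circumscribed radius ≈ 5.4 mm, apex at z ≈ 10.1 mm. Slicing at Δz = 1.3 mm — 8 equal slices spanning the solid's height, so layer i sits at z = i·h/8 — gives 7 non-empty perimeters. Each is a 5-segment closed polygon; G0 lifts to the layer z and rapids to the start vertex, then G1 traces the edges. The cross-section shrinks linearly with z (the slice at the apex is degenerate and omitted).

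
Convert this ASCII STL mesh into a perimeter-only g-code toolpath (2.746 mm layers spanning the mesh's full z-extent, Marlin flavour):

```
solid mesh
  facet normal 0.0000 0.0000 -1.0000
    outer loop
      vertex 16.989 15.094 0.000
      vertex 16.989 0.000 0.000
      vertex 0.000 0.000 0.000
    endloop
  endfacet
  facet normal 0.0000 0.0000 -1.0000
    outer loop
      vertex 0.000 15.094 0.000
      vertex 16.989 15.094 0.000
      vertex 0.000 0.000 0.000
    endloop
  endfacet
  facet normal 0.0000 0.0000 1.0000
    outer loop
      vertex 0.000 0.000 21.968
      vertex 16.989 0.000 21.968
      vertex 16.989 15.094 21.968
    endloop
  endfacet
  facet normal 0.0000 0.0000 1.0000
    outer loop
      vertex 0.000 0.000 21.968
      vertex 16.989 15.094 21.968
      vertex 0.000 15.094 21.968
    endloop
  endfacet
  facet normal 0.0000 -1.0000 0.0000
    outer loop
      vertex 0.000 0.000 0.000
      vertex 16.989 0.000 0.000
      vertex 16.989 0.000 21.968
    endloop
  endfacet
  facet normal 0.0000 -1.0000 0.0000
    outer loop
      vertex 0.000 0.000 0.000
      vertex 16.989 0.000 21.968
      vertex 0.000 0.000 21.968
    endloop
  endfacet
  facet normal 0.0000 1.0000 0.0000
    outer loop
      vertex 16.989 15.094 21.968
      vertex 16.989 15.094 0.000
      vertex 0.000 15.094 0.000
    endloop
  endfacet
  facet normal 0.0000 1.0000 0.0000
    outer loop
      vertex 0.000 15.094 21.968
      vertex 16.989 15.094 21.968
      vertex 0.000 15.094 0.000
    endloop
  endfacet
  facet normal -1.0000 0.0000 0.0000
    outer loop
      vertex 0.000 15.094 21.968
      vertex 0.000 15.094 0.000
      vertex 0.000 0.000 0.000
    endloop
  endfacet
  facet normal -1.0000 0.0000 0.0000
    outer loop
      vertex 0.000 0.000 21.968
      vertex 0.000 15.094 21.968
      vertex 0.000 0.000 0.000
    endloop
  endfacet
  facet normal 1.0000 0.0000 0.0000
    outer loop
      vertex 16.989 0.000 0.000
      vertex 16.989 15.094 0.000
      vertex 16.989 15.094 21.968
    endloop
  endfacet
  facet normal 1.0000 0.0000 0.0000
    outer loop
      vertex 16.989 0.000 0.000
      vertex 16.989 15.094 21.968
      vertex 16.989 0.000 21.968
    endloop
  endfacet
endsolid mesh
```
; perimeter-only toolpath
G21 ; units = mm
G90 ; absolute positioning
G28 ; home
; layer 1
G0 Z2.746
G0 X0.000 Y0.000
G1 X16.989 Y0.000
G1 X16.989 Y15.094
G1 X0.000 Y15.094
G1 X0.000 Y0.000
; layer 2
G0 Z5.492
G0 X0.000 Y0.000
G1 X16.989 Y0.000
G1 X16.989 Y15.094
G1 X0.000 Y15.094
G1 X0.000 Y0.000
; layer 3
G0 Z8.238
G0 X0.000 Y0.000
G1 X16.989 Y0.000
G1 X16.989 Y15.094
G1 X0.000 Y15.094
G1 X0.000 Y0.000
; layer 4
G0 Z10.984
G0 X0.000 Y0.000
G1 X16.989 Y0.000
G1 X16.989 Y15.094
G1 X0.000 Y15.094
G1 X0.000 Y0.000
; layer 5
G0 Z13.730
G0 X0.000 Y0.000
G1 X16.989 Y0.000
G1 X16.989 Y15.094
G1 X0.000 Y15.094
G1 X0.000 Y0.000
; layer 6
G0 Z16.476
G0 X0.000 Y0.000
G1 X16.989 Y0.000
G1 X16.989 Y15.094
G1 X0.000 Y15.094
G1 X0.000 Y0.000
; layer 7
G0 Z19.222
G0 X0.000 Y0.000
G1 X16.989 Y0.000
G1 X16.989 Y15.094
G1 X0.000 Y15.094
G1 X0.000 Y0.000
; layer 8
G0 Z21.968
G0 X0.000 Y0.000
G1 X16.989 Y0.000
G1 X16.989 Y15.094
G1 X0.000 Y15.094
G1 X0.000 Y0.000
M2 ; end

The solid is a rectangular box, roughly 17 × 15.1 mm footprint and 22 mm tall. Slicing at Δz = 2.746 mm — 8 equal slices spanning the solid's height, so layer i sits at z = i·h/8 — gives 8 non-empty perimeters. Each is a 4-segment closed polygon; G0 lifts to the layer z and rapids to the start vertex, then G1 traces the edges.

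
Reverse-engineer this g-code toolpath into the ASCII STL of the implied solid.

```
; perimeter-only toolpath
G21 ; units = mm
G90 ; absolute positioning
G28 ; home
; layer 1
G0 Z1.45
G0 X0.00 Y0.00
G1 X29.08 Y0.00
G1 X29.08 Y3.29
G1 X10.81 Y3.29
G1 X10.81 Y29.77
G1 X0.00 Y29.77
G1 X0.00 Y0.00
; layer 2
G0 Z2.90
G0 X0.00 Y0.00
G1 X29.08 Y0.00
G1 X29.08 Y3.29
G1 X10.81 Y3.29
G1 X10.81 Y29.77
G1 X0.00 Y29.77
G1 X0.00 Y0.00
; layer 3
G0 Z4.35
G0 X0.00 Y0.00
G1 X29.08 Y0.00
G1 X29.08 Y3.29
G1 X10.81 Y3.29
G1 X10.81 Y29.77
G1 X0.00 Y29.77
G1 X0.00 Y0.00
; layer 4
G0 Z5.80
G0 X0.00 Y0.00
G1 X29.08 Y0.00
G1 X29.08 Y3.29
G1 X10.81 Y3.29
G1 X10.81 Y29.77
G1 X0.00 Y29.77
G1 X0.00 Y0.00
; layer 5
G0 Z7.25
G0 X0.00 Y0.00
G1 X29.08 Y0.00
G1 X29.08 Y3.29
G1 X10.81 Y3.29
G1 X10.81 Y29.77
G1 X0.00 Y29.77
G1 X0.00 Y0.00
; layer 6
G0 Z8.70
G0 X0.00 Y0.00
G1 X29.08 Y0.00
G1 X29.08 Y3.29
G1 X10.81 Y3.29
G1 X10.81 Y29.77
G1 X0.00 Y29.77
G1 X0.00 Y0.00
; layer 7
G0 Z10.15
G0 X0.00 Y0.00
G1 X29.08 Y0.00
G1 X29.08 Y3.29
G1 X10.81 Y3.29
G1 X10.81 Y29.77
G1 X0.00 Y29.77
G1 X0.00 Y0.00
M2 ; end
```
solid part
  facet normal 0.0000 0.0000 -1.0000
    outer loop
      vertex 29.08 3.29 0.00
      vertex 29.08 0.00 0.00
      vertex 0.00 0.00 0.00
    endloop
  endfacet
  facet normal 0.0000 0.0000 -1.0000
    outer loop
      vertex 10.81 3.29 0.00
      vertex 29.08 3.29 0.00
      vertex 0.00 0.00 0.00
    endloop
  endfacet
  facet normal 0.0000 0.0000 -1.0000
    outer loop
      vertex 10.81 29.77 0.00
      vertex 10.81 3.29 0.00
      vertex 0.00 0.00 0.00
    endloop
  endfacet
  facet normal 0.0000 0.0000 -1.0000
    outer loop
      vertex 0.00 29.77 0.00
      vertex 10.81 29.77 0.00
      vertex 0.00 0.00 0.00
    endloop
  endfacet
  facet normal 0.0000 0.0000 1.0000
    outer loop
      vertex 0.00 0.00 10.15
      vertex 29.08 0.00 10.15
      vertex 29.08 3.29 10.15
    endloop
  endfacet
  facet normal 0.0000 0.0000 1.0000
    outer loop
      vertex 0.00 0.00 10.15
      vertex 29.08 3.29 10.15
      vertex 10.81 3.29 10.15
    endloop
  endfacet
  facet normal 0.0000 0.0000 1.0000
    outer loop
      vertex 0.00 0.00 10.15
      vertex 10.81 3.29 10.15
      vertex 10.81 29.77 10.15
    endloop
  endfacet
  facet normal 0.0000 0.0000 1.0000
    outer loop
      vertex 0.00 0.00 10.15
      vertex 10.81 29.77 10.15
      vertex 0.00 29.77 10.15
    endloop
  endfacet
  facet normal 0.0000 -1.0000 0.0000
    outer loop
      vertex 0.00 0.00 0.00
      vertex 29.08 0.00 0.00
      vertex 29.08 0.00 10.15
    endloop
  endfacet
  facet normal 0.0000 -1.0000 0.0000
    outer loop
      vertex 0.00 0.00 0.00
      vertex 29.08 0.00 10.15
      vertex 0.00 0.00 10.15
    endloop
  endfacet
  facet normal 1.0000 0.0000 0.0000
    outer loop
      vertex 29.08 0.00 0.00
      vertex 29.08 3.29 0.00
      vertex 29.08 3.29 10.15
    endloop
  endfacet
  facet normal 1.0000 0.0000 0.0000
    outer loop
      vertex 29.08 0.00 0.00
      vertex 29.08 3.29 10.15
      vertex 29.08 0.00 10.15
    endloop
  endfacet
  facet normal 0.0000 1.0000 0.0000
    outer loop
      vertex 29.08 3.29 0.00
      vertex 10.81 3.29 0.00
      vertex 10.81 3.29 10.15
    endloop
  endfacet
  facet normal 0.0000 1.0000 0.0000
    outer loop
      vertex 29.08 3.29 0.00
      vertex 10.81 3.29 10.15
      vertex 29.08 3.29 10.15
    endloop
  endfacet
  facet normal 1.0000 0.0000 0.0000
    outer loop
      vertex 10.81 3.29 0.00
      vertex 10.81 29.77 0.00
      vertex 10.81 29.77 10.15
    endloop
  endfacet
  facet normal 1.0000 0.0000 0.0000
    outer loop
      vertex 10.81 3.29 0.00
      vertex 10.81 29.77 10.15
      vertex 10.81 3.29 10.15
    endloop
  endfacet
  facet normal 0.0000 1.0000 0.0000
    outer loop
      vertex 10.81 29.77 0.00
      vertex 0.00 29.77 0.00
      vertex 0.00 29.77 10.15
    endloop
  endfacet
  facet normal 0.0000 1.0000 0.0000
    outer loop
      vertex 10.81 29.77 0.00
      vertex 0.00 29.77 10.15
      vertex 10.81 29.77 10.15
    endloop
  endfacet
  facet normal -1.0000 0.0000 0.0000
    outer loop
      vertex 0.00 29.77 0.00
      vertex 0.00 0.00 0.00
      vertex 0.00 0.00 10.15
    endloop
  endfacet
  facet normal -1.0000 0.0000 0.0000
    outer loop
      vertex 0.00 29.77 0.00
      vertex 0.00 0.00 10.15
      vertex 0.00 29.77 10.15
    endloop
  endfacet
endsolid part

The G0 Z moves step by Δz≈1.45 mm. Every layer's G1 loop is the same polygon, so the solid is a straight extrusion of it from z=0 to z≈10.2. Closing with flat bottom and top caps and triangulating gives 20 facets — an L-shaped prism: outer 29.1 × 29.8 mm, arm thicknesses ≈ 3.29 mm (horizontal) and 10.8 mm (vertical), extruded 10.2 mm in z.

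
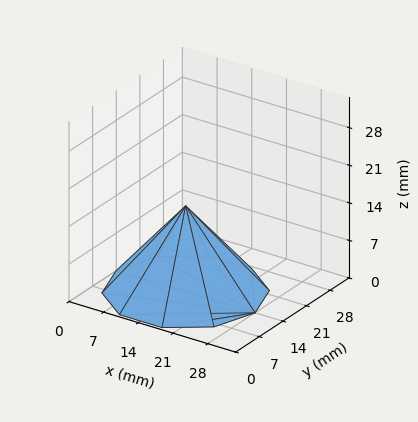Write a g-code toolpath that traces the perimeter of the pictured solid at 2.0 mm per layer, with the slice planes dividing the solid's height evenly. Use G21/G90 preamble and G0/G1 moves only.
Reading the render: the shape is a regular 10-sided pyramid, base circumscribed radius ≈ 14 mm, apex at z ≈ 16 mm (dimensions read to the nearest mm from the axis ticks). For the g-code, the solid's height is divided into equal slices at the stated Δz and each level perimeter traced with G1 moves after a G0 lift.

; perimeter-only toolpath
G21 ; units = mm
G90 ; absolute positioning
G28 ; home
; layer 1
G0 Z2.0
G0 X26.2 Y14.0
G1 X23.9 Y21.2
G1 X17.8 Y25.6
G1 X10.2 Y25.6
G1 X4.1 Y21.2
G1 X1.8 Y14.0
G1 X4.1 Y6.8
G1 X10.2 Y2.4
G1 X17.8 Y2.4
G1 X23.9 Y6.8
G1 X26.2 Y14.0
; layer 2
G0 Z4.0
G0 X24.5 Y14.0
G1 X22.5 Y20.1
G1 X17.2 Y24.0
G1 X10.8 Y24.0
G1 X5.5 Y20.1
G1 X3.5 Y14.0
G1 X5.5 Y7.8
G1 X10.8 Y4.0
G1 X17.2 Y4.0
G1 X22.5 Y7.8
G1 X24.5 Y14.0
; layer 3
G0 Z6.0
G0 X22.8 Y14.0
G1 X21.1 Y19.1
G1 X16.7 Y22.3
G1 X11.3 Y22.3
G1 X6.9 Y19.1
G1 X5.2 Y14.0
G1 X6.9 Y8.9
G1 X11.3 Y5.7
G1 X16.7 Y5.7
G1 X21.1 Y8.9
G1 X22.8 Y14.0
; layer 4
G0 Z8.0
G0 X21.0 Y14.0
G1 X19.6 Y18.1
G1 X16.1 Y20.6
G1 X11.8 Y20.6
G1 X8.3 Y18.1
G1 X7.0 Y14.0
G1 X8.3 Y9.9
G1 X11.8 Y7.3
G1 X16.1 Y7.3
G1 X19.6 Y9.9
G1 X21.0 Y14.0
; layer 5
G0 Z10.0
G0 X19.2 Y14.0
G1 X18.2 Y17.1
G1 X15.6 Y19.0
G1 X12.4 Y19.0
G1 X9.8 Y17.1
G1 X8.8 Y14.0
G1 X9.8 Y10.9
G1 X12.4 Y9.0
G1 X15.6 Y9.0
G1 X18.2 Y10.9
G1 X19.2 Y14.0
; layer 6
G0 Z12.0
G0 X17.5 Y14.0
G1 X16.8 Y16.1
G1 X15.1 Y17.3
G1 X12.9 Y17.3
G1 X11.2 Y16.1
G1 X10.5 Y14.0
G1 X11.2 Y11.9
G1 X12.9 Y10.7
G1 X15.1 Y10.7
G1 X16.8 Y11.9
G1 X17.5 Y14.0
; layer 7
G0 Z14.0
G0 X15.8 Y14.0
G1 X15.4 Y15.0
G1 X14.5 Y15.7
G1 X13.5 Y15.7
G1 X12.6 Y15.0
G1 X12.2 Y14.0
G1 X12.6 Y13.0
G1 X13.5 Y12.3
G1 X14.5 Y12.3
G1 X15.4 Y13.0
G1 X15.8 Y14.0
M2 ; end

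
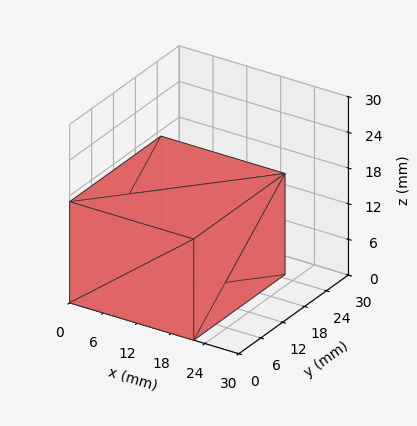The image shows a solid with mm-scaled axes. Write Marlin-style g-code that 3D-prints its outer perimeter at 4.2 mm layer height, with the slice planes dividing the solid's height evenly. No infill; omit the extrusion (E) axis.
Reading the render: the shape is a rectangular box, roughly 22 × 25 mm footprint and 17 mm tall (dimensions read to the nearest mm from the axis ticks). For the g-code, the solid's height is divided into equal slices at the stated Δz and each level perimeter traced with G1 moves after a G0 lift.

; perimeter-only toolpath
G21 ; units = mm
G90 ; absolute positioning
G28 ; home
; layer 1
G0 Z4.2
G0 X0.0 Y0.0
G1 X22.0 Y0.0
G1 X22.0 Y25.0
G1 X0.0 Y25.0
G1 X0.0 Y0.0
; layer 2
G0 Z8.5
G0 X0.0 Y0.0
G1 X22.0 Y0.0
G1 X22.0 Y25.0
G1 X0.0 Y25.0
G1 X0.0 Y0.0
; layer 3
G0 Z12.8
G0 X0.0 Y0.0
G1 X22.0 Y0.0
G1 X22.0 Y25.0
G1 X0.0 Y25.0
G1 X0.0 Y0.0
; layer 4
G0 Z17.0
G0 X0.0 Y0.0
G1 X22.0 Y0.0
G1 X22.0 Y25.0
G1 X0.0 Y25.0
G1 X0.0 Y0.0
M2 ; end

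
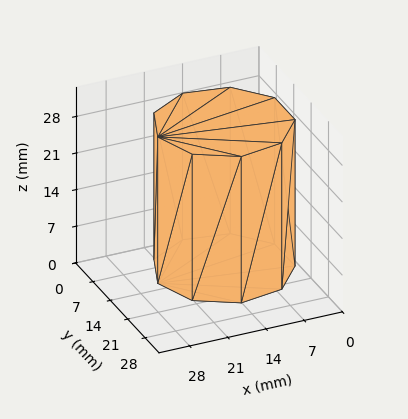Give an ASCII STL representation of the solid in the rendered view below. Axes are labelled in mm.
Reading the render: the shape is a regular 9-sided prism (a cylinder approximated with 9 flat sides), circumscribed radius ≈ 12 mm, height ≈ 28 mm (dimensions read to the nearest mm from the axis ticks). For the STL, each face is triangulated and given an outward normal.

solid part
  facet normal 0.0000 0.0000 -1.0000
    outer loop
      vertex 14.08 23.82 0.00
      vertex 21.19 19.71 0.00
      vertex 24.00 12.00 0.00
    endloop
  endfacet
  facet normal 0.0000 0.0000 -1.0000
    outer loop
      vertex 6.00 22.39 0.00
      vertex 14.08 23.82 0.00
      vertex 24.00 12.00 0.00
    endloop
  endfacet
  facet normal 0.0000 0.0000 -1.0000
    outer loop
      vertex 0.72 16.10 0.00
      vertex 6.00 22.39 0.00
      vertex 24.00 12.00 0.00
    endloop
  endfacet
  facet normal 0.0000 0.0000 -1.0000
    outer loop
      vertex 0.72 7.90 0.00
      vertex 0.72 16.10 0.00
      vertex 24.00 12.00 0.00
    endloop
  endfacet
  facet normal 0.0000 0.0000 -1.0000
    outer loop
      vertex 6.00 1.61 0.00
      vertex 0.72 7.90 0.00
      vertex 24.00 12.00 0.00
    endloop
  endfacet
  facet normal 0.0000 0.0000 -1.0000
    outer loop
      vertex 14.08 0.18 0.00
      vertex 6.00 1.61 0.00
      vertex 24.00 12.00 0.00
    endloop
  endfacet
  facet normal 0.0000 0.0000 -1.0000
    outer loop
      vertex 21.19 4.29 0.00
      vertex 14.08 0.18 0.00
      vertex 24.00 12.00 0.00
    endloop
  endfacet
  facet normal 0.0000 0.0000 1.0000
    outer loop
      vertex 24.00 12.00 28.00
      vertex 21.19 19.71 28.00
      vertex 14.08 23.82 28.00
    endloop
  endfacet
  facet normal 0.0000 0.0000 1.0000
    outer loop
      vertex 24.00 12.00 28.00
      vertex 14.08 23.82 28.00
      vertex 6.00 22.39 28.00
    endloop
  endfacet
  facet normal 0.0000 0.0000 1.0000
    outer loop
      vertex 24.00 12.00 28.00
      vertex 6.00 22.39 28.00
      vertex 0.72 16.10 28.00
    endloop
  endfacet
  facet normal 0.0000 0.0000 1.0000
    outer loop
      vertex 24.00 12.00 28.00
      vertex 0.72 16.10 28.00
      vertex 0.72 7.90 28.00
    endloop
  endfacet
  facet normal 0.0000 0.0000 1.0000
    outer loop
      vertex 24.00 12.00 28.00
      vertex 0.72 7.90 28.00
      vertex 6.00 1.61 28.00
    endloop
  endfacet
  facet normal 0.0000 0.0000 1.0000
    outer loop
      vertex 24.00 12.00 28.00
      vertex 6.00 1.61 28.00
      vertex 14.08 0.18 28.00
    endloop
  endfacet
  facet normal 0.0000 0.0000 1.0000
    outer loop
      vertex 24.00 12.00 28.00
      vertex 14.08 0.18 28.00
      vertex 21.19 4.29 28.00
    endloop
  endfacet
  facet normal 0.9395 0.3424 0.0000
    outer loop
      vertex 24.00 12.00 0.00
      vertex 21.19 19.71 0.00
      vertex 21.19 19.71 28.00
    endloop
  endfacet
  facet normal 0.9395 0.3424 0.0000
    outer loop
      vertex 24.00 12.00 0.00
      vertex 21.19 19.71 28.00
      vertex 24.00 12.00 28.00
    endloop
  endfacet
  facet normal 0.5005 0.8658 0.0000
    outer loop
      vertex 21.19 19.71 0.00
      vertex 14.08 23.82 0.00
      vertex 14.08 23.82 28.00
    endloop
  endfacet
  facet normal 0.5005 0.8658 0.0000
    outer loop
      vertex 21.19 19.71 0.00
      vertex 14.08 23.82 28.00
      vertex 21.19 19.71 28.00
    endloop
  endfacet
  facet normal -0.1743 0.9847 0.0000
    outer loop
      vertex 14.08 23.82 0.00
      vertex 6.00 22.39 0.00
      vertex 6.00 22.39 28.00
    endloop
  endfacet
  facet normal -0.1743 0.9847 0.0000
    outer loop
      vertex 14.08 23.82 0.00
      vertex 6.00 22.39 28.00
      vertex 14.08 23.82 28.00
    endloop
  endfacet
  facet normal -0.7659 0.6429 0.0000
    outer loop
      vertex 6.00 22.39 0.00
      vertex 0.72 16.10 0.00
      vertex 0.72 16.10 28.00
    endloop
  endfacet
  facet normal -0.7659 0.6429 0.0000
    outer loop
      vertex 6.00 22.39 0.00
      vertex 0.72 16.10 28.00
      vertex 6.00 22.39 28.00
    endloop
  endfacet
  facet normal -1.0000 0.0000 0.0000
    outer loop
      vertex 0.72 16.10 0.00
      vertex 0.72 7.90 0.00
      vertex 0.72 7.90 28.00
    endloop
  endfacet
  facet normal -1.0000 0.0000 0.0000
    outer loop
      vertex 0.72 16.10 0.00
      vertex 0.72 7.90 28.00
      vertex 0.72 16.10 28.00
    endloop
  endfacet
  facet normal -0.7659 -0.6429 0.0000
    outer loop
      vertex 0.72 7.90 0.00
      vertex 6.00 1.61 0.00
      vertex 6.00 1.61 28.00
    endloop
  endfacet
  facet normal -0.7659 -0.6429 0.0000
    outer loop
      vertex 0.72 7.90 0.00
      vertex 6.00 1.61 28.00
      vertex 0.72 7.90 28.00
    endloop
  endfacet
  facet normal -0.1743 -0.9847 0.0000
    outer loop
      vertex 6.00 1.61 0.00
      vertex 14.08 0.18 0.00
      vertex 14.08 0.18 28.00
    endloop
  endfacet
  facet normal -0.1743 -0.9847 0.0000
    outer loop
      vertex 6.00 1.61 0.00
      vertex 14.08 0.18 28.00
      vertex 6.00 1.61 28.00
    endloop
  endfacet
  facet normal 0.5005 -0.8658 0.0000
    outer loop
      vertex 14.08 0.18 0.00
      vertex 21.19 4.29 0.00
      vertex 21.19 4.29 28.00
    endloop
  endfacet
  facet normal 0.5005 -0.8658 0.0000
    outer loop
      vertex 14.08 0.18 0.00
      vertex 21.19 4.29 28.00
      vertex 14.08 0.18 28.00
    endloop
  endfacet
  facet normal 0.9395 -0.3424 0.0000
    outer loop
      vertex 21.19 4.29 0.00
      vertex 24.00 12.00 0.00
      vertex 24.00 12.00 28.00
    endloop
  endfacet
  facet normal 0.9395 -0.3424 0.0000
    outer loop
      vertex 21.19 4.29 0.00
      vertex 24.00 12.00 28.00
      vertex 21.19 4.29 28.00
    endloop
  endfacet
endsolid part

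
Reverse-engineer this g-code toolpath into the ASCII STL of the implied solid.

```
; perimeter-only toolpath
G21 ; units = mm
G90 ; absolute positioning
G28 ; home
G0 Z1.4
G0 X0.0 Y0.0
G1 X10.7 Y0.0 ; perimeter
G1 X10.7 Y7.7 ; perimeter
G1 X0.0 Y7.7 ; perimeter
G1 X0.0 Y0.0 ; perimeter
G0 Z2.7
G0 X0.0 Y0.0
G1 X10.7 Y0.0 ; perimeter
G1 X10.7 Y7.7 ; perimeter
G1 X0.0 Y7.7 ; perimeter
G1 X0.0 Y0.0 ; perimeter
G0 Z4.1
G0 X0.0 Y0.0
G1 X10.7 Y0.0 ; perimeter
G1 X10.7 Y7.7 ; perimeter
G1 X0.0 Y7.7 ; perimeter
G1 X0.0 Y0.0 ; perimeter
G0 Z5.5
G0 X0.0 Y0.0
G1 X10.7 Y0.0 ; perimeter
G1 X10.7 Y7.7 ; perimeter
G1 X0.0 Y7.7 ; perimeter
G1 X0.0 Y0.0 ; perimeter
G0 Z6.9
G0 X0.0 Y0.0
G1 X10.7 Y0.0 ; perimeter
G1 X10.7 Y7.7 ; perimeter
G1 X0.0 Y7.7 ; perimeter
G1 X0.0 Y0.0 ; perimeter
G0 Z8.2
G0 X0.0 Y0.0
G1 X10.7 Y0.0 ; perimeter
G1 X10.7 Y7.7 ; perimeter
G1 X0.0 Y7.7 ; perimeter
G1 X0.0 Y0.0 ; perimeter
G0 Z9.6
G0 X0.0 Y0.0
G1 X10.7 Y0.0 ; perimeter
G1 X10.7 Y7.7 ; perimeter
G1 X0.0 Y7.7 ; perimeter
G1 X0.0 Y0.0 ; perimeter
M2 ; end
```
solid part
  facet normal 0.0000 0.0000 -1.0000
    outer loop
      vertex 10.7 7.7 0.0
      vertex 10.7 0.0 0.0
      vertex 0.0 0.0 0.0
    endloop
  endfacet
  facet normal 0.0000 0.0000 -1.0000
    outer loop
      vertex 0.0 7.7 0.0
      vertex 10.7 7.7 0.0
      vertex 0.0 0.0 0.0
    endloop
  endfacet
  facet normal 0.0000 0.0000 1.0000
    outer loop
      vertex 0.0 0.0 9.6
      vertex 10.7 0.0 9.6
      vertex 10.7 7.7 9.6
    endloop
  endfacet
  facet normal 0.0000 0.0000 1.0000
    outer loop
      vertex 0.0 0.0 9.6
      vertex 10.7 7.7 9.6
      vertex 0.0 7.7 9.6
    endloop
  endfacet
  facet normal 0.0000 -1.0000 0.0000
    outer loop
      vertex 0.0 0.0 0.0
      vertex 10.7 0.0 0.0
      vertex 10.7 0.0 9.6
    endloop
  endfacet
  facet normal 0.0000 -1.0000 0.0000
    outer loop
      vertex 0.0 0.0 0.0
      vertex 10.7 0.0 9.6
      vertex 0.0 0.0 9.6
    endloop
  endfacet
  facet normal 0.0000 1.0000 0.0000
    outer loop
      vertex 10.7 7.7 9.6
      vertex 10.7 7.7 0.0
      vertex 0.0 7.7 0.0
    endloop
  endfacet
  facet normal 0.0000 1.0000 0.0000
    outer loop
      vertex 0.0 7.7 9.6
      vertex 10.7 7.7 9.6
      vertex 0.0 7.7 0.0
    endloop
  endfacet
  facet normal -1.0000 0.0000 0.0000
    outer loop
      vertex 0.0 7.7 9.6
      vertex 0.0 7.7 0.0
      vertex 0.0 0.0 0.0
    endloop
  endfacet
  facet normal -1.0000 0.0000 0.0000
    outer loop
      vertex 0.0 0.0 9.6
      vertex 0.0 7.7 9.6
      vertex 0.0 0.0 0.0
    endloop
  endfacet
  facet normal 1.0000 0.0000 0.0000
    outer loop
      vertex 10.7 0.0 0.0
      vertex 10.7 7.7 0.0
      vertex 10.7 7.7 9.6
    endloop
  endfacet
  facet normal 1.0000 0.0000 0.0000
    outer loop
      vertex 10.7 0.0 0.0
      vertex 10.7 7.7 9.6
      vertex 10.7 0.0 9.6
    endloop
  endfacet
endsolid part

The G0 Z moves step by Δz≈1.4 mm. Every layer's G1 loop is the same polygon, so the solid is a straight extrusion of it from z=0 to z≈9.6. Closing with flat bottom and top caps and triangulating gives 12 facets — a rectangular box, roughly 10.7 × 7.7 mm footprint and 9.6 mm tall.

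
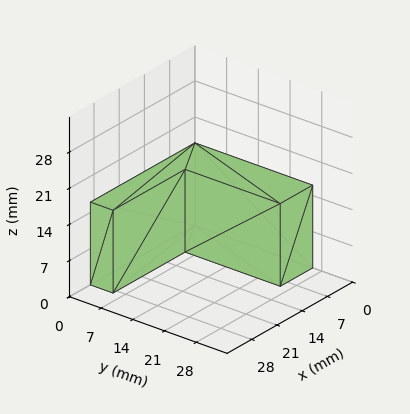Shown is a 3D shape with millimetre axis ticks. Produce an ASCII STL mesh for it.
Reading the render: the shape is an L-shaped prism: outer 29 × 26 mm, arm thicknesses ≈ 5 mm (horizontal) and 9 mm (vertical), extruded 16 mm in z (dimensions read to the nearest mm from the axis ticks). For the STL, each face is triangulated and given an outward normal.

solid part
  facet normal 0.0000 0.0000 -1.0000
    outer loop
      vertex 29.0 5.0 0.0
      vertex 29.0 0.0 0.0
      vertex 0.0 0.0 0.0
    endloop
  endfacet
  facet normal 0.0000 0.0000 -1.0000
    outer loop
      vertex 9.0 5.0 0.0
      vertex 29.0 5.0 0.0
      vertex 0.0 0.0 0.0
    endloop
  endfacet
  facet normal 0.0000 0.0000 -1.0000
    outer loop
      vertex 9.0 26.0 0.0
      vertex 9.0 5.0 0.0
      vertex 0.0 0.0 0.0
    endloop
  endfacet
  facet normal 0.0000 0.0000 -1.0000
    outer loop
      vertex 0.0 26.0 0.0
      vertex 9.0 26.0 0.0
      vertex 0.0 0.0 0.0
    endloop
  endfacet
  facet normal 0.0000 0.0000 1.0000
    outer loop
      vertex 0.0 0.0 16.0
      vertex 29.0 0.0 16.0
      vertex 29.0 5.0 16.0
    endloop
  endfacet
  facet normal 0.0000 0.0000 1.0000
    outer loop
      vertex 0.0 0.0 16.0
      vertex 29.0 5.0 16.0
      vertex 9.0 5.0 16.0
    endloop
  endfacet
  facet normal 0.0000 0.0000 1.0000
    outer loop
      vertex 0.0 0.0 16.0
      vertex 9.0 5.0 16.0
      vertex 9.0 26.0 16.0
    endloop
  endfacet
  facet normal 0.0000 0.0000 1.0000
    outer loop
      vertex 0.0 0.0 16.0
      vertex 9.0 26.0 16.0
      vertex 0.0 26.0 16.0
    endloop
  endfacet
  facet normal 0.0000 -1.0000 0.0000
    outer loop
      vertex 0.0 0.0 0.0
      vertex 29.0 0.0 0.0
      vertex 29.0 0.0 16.0
    endloop
  endfacet
  facet normal 0.0000 -1.0000 0.0000
    outer loop
      vertex 0.0 0.0 0.0
      vertex 29.0 0.0 16.0
      vertex 0.0 0.0 16.0
    endloop
  endfacet
  facet normal 1.0000 0.0000 0.0000
    outer loop
      vertex 29.0 0.0 0.0
      vertex 29.0 5.0 0.0
      vertex 29.0 5.0 16.0
    endloop
  endfacet
  facet normal 1.0000 0.0000 0.0000
    outer loop
      vertex 29.0 0.0 0.0
      vertex 29.0 5.0 16.0
      vertex 29.0 0.0 16.0
    endloop
  endfacet
  facet normal 0.0000 1.0000 0.0000
    outer loop
      vertex 29.0 5.0 0.0
      vertex 9.0 5.0 0.0
      vertex 9.0 5.0 16.0
    endloop
  endfacet
  facet normal 0.0000 1.0000 0.0000
    outer loop
      vertex 29.0 5.0 0.0
      vertex 9.0 5.0 16.0
      vertex 29.0 5.0 16.0
    endloop
  endfacet
  facet normal 1.0000 0.0000 0.0000
    outer loop
      vertex 9.0 5.0 0.0
      vertex 9.0 26.0 0.0
      vertex 9.0 26.0 16.0
    endloop
  endfacet
  facet normal 1.0000 0.0000 0.0000
    outer loop
      vertex 9.0 5.0 0.0
      vertex 9.0 26.0 16.0
      vertex 9.0 5.0 16.0
    endloop
  endfacet
  facet normal 0.0000 1.0000 0.0000
    outer loop
      vertex 9.0 26.0 0.0
      vertex 0.0 26.0 0.0
      vertex 0.0 26.0 16.0
    endloop
  endfacet
  facet normal 0.0000 1.0000 0.0000
    outer loop
      vertex 9.0 26.0 0.0
      vertex 0.0 26.0 16.0
      vertex 9.0 26.0 16.0
    endloop
  endfacet
  facet normal -1.0000 0.0000 0.0000
    outer loop
      vertex 0.0 26.0 0.0
      vertex 0.0 0.0 0.0
      vertex 0.0 0.0 16.0
    endloop
  endfacet
  facet normal -1.0000 0.0000 0.0000
    outer loop
      vertex 0.0 26.0 0.0
      vertex 0.0 0.0 16.0
      vertex 0.0 26.0 16.0
    endloop
  endfacet
endsolid part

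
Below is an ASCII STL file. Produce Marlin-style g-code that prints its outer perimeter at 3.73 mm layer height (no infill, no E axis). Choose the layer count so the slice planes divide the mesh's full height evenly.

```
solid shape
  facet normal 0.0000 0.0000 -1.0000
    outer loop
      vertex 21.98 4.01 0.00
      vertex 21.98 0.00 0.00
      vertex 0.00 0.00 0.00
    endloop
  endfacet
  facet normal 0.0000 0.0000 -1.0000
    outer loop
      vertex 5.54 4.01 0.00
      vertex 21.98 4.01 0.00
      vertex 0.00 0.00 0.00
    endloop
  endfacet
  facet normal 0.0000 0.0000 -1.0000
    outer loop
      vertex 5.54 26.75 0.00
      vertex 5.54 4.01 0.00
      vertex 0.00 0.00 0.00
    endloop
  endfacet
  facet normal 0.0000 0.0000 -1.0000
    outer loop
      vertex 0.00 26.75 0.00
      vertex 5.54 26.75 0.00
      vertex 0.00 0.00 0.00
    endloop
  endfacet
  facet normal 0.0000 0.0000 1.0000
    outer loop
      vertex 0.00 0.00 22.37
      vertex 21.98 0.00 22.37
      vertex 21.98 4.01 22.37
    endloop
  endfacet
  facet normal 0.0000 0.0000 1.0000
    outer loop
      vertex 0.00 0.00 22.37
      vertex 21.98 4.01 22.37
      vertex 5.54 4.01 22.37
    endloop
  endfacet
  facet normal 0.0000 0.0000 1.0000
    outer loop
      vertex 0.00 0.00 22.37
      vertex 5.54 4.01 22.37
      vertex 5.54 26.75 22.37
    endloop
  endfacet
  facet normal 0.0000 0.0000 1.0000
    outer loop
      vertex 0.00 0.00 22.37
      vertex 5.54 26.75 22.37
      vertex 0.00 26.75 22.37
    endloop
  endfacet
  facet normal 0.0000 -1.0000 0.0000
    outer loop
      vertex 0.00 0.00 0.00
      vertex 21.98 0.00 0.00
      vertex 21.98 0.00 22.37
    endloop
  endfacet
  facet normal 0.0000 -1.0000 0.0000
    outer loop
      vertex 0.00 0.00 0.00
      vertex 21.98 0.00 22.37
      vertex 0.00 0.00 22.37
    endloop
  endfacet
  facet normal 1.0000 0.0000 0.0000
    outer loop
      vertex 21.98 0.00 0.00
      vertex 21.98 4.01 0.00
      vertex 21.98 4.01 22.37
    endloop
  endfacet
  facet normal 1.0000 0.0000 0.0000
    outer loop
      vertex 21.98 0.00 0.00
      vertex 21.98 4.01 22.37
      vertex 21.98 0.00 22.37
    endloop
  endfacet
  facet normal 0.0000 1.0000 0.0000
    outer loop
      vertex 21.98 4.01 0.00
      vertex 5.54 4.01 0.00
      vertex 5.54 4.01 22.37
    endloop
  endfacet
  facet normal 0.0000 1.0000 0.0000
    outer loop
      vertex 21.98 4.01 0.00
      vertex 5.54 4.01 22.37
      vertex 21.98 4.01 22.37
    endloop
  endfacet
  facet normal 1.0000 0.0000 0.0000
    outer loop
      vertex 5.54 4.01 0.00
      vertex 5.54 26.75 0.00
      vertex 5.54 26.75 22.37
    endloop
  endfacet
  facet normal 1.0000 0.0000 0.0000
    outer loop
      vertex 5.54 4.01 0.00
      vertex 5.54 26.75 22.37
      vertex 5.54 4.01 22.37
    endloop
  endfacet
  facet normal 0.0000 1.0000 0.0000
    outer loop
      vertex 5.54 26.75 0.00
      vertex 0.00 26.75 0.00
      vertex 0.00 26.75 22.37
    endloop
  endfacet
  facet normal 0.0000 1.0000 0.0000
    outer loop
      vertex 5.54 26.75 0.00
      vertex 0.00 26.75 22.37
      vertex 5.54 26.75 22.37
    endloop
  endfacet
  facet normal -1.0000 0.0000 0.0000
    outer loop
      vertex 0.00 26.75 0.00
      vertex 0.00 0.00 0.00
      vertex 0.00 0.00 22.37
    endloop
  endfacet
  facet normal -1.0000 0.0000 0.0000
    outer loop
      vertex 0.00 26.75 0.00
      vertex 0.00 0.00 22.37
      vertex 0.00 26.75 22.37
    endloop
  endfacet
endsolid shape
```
; perimeter-only toolpath
G21 ; units = mm
G90 ; absolute positioning
G28 ; home
; layer 1
G0 Z3.73
G0 X0.00 Y0.00
G1 X21.98 Y0.00
G1 X21.98 Y4.01
G1 X5.54 Y4.01
G1 X5.54 Y26.75
G1 X0.00 Y26.75
G1 X0.00 Y0.00
; layer 2
G0 Z7.46
G0 X0.00 Y0.00
G1 X21.98 Y0.00
G1 X21.98 Y4.01
G1 X5.54 Y4.01
G1 X5.54 Y26.75
G1 X0.00 Y26.75
G1 X0.00 Y0.00
; layer 3
G0 Z11.19
G0 X0.00 Y0.00
G1 X21.98 Y0.00
G1 X21.98 Y4.01
G1 X5.54 Y4.01
G1 X5.54 Y26.75
G1 X0.00 Y26.75
G1 X0.00 Y0.00
; layer 4
G0 Z14.91
G0 X0.00 Y0.00
G1 X21.98 Y0.00
G1 X21.98 Y4.01
G1 X5.54 Y4.01
G1 X5.54 Y26.75
G1 X0.00 Y26.75
G1 X0.00 Y0.00
; layer 5
G0 Z18.64
G0 X0.00 Y0.00
G1 X21.98 Y0.00
G1 X21.98 Y4.01
G1 X5.54 Y4.01
G1 X5.54 Y26.75
G1 X0.00 Y26.75
G1 X0.00 Y0.00
; layer 6
G0 Z22.37
G0 X0.00 Y0.00
G1 X21.98 Y0.00
G1 X21.98 Y4.01
G1 X5.54 Y4.01
G1 X5.54 Y26.75
G1 X0.00 Y26.75
G1 X0.00 Y0.00
M2 ; end

The solid is an L-shaped prism: outer 22 × 26.8 mm, arm thicknesses ≈ 4.01 mm (horizontal) and 5.54 mm (vertical), extruded 22.4 mm in z. Slicing at Δz = 3.73 mm — 6 equal slices spanning the solid's height, so layer i sits at z = i·h/6 — gives 6 non-empty perimeters. Each is a 6-segment closed polygon; G0 lifts to the layer z and rapids to the start vertex, then G1 traces the edges.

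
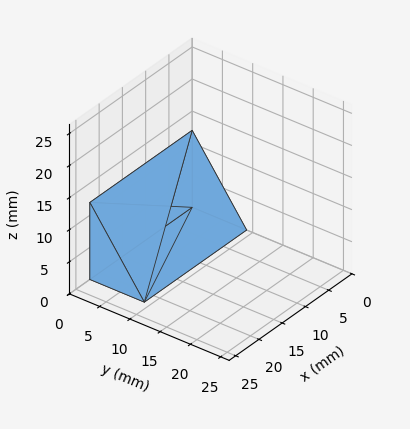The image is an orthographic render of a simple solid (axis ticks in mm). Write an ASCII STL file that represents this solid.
Reading the render: the shape is a wedge (ramp): 22 × 9 mm base, rising to 12 mm along the y=0 edge and sloping linearly to z=0 at y=9 (dimensions read to the nearest mm from the axis ticks). For the STL, each face is triangulated and given an outward normal.

solid part
  facet normal 0.0000 0.0000 -1.0000
    outer loop
      vertex 22.00 9.00 0.00
      vertex 22.00 0.00 0.00
      vertex 0.00 0.00 0.00
    endloop
  endfacet
  facet normal 0.0000 0.0000 -1.0000
    outer loop
      vertex 0.00 9.00 0.00
      vertex 22.00 9.00 0.00
      vertex 0.00 0.00 0.00
    endloop
  endfacet
  facet normal 0.0000 -1.0000 0.0000
    outer loop
      vertex 0.00 0.00 0.00
      vertex 22.00 0.00 0.00
      vertex 22.00 0.00 12.00
    endloop
  endfacet
  facet normal 0.0000 -1.0000 0.0000
    outer loop
      vertex 0.00 0.00 0.00
      vertex 22.00 0.00 12.00
      vertex 0.00 0.00 12.00
    endloop
  endfacet
  facet normal 0.0000 0.8000 0.6000
    outer loop
      vertex 0.00 0.00 12.00
      vertex 22.00 0.00 12.00
      vertex 22.00 9.00 0.00
    endloop
  endfacet
  facet normal 0.0000 0.8000 0.6000
    outer loop
      vertex 0.00 0.00 12.00
      vertex 22.00 9.00 0.00
      vertex 0.00 9.00 0.00
    endloop
  endfacet
  facet normal -1.0000 0.0000 0.0000
    outer loop
      vertex 0.00 0.00 12.00
      vertex 0.00 9.00 0.00
      vertex 0.00 0.00 0.00
    endloop
  endfacet
  facet normal 1.0000 0.0000 0.0000
    outer loop
      vertex 22.00 0.00 0.00
      vertex 22.00 9.00 0.00
      vertex 22.00 0.00 12.00
    endloop
  endfacet
endsolid part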